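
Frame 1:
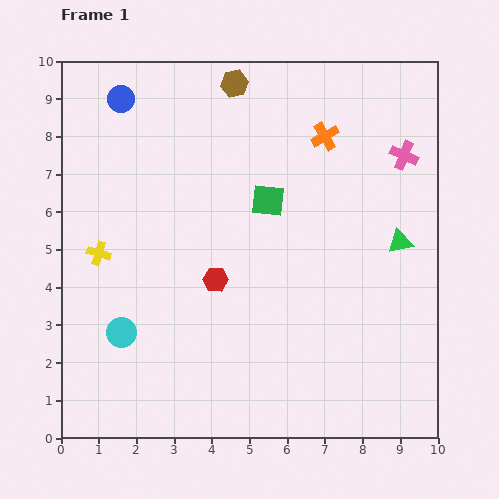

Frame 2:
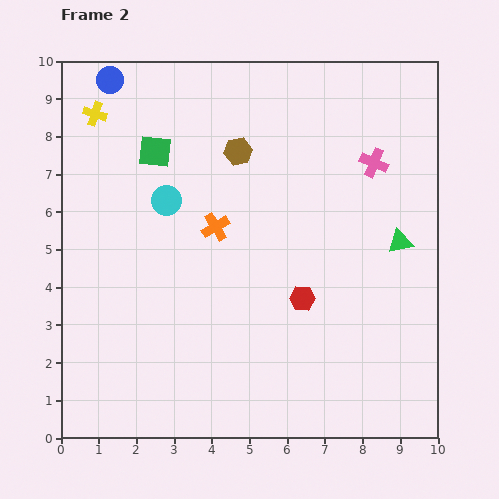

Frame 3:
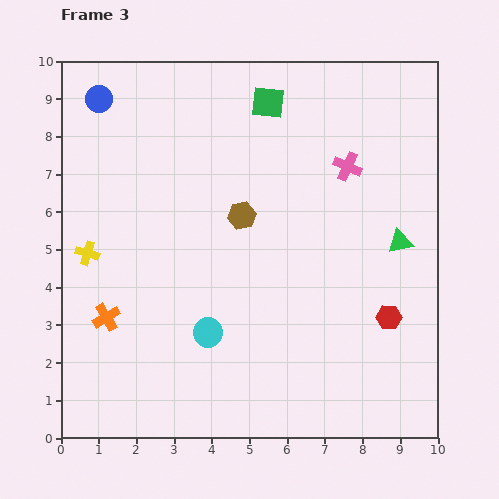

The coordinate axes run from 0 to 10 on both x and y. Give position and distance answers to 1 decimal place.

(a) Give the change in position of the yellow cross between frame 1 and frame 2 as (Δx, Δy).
(-0.1, 3.7)

The yellow cross was at (1.0, 4.9) in frame 1 and (0.9, 8.6) in frame 2.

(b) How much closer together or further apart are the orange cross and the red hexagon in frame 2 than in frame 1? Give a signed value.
-1.8

Distance in frame 1: 4.8. Distance in frame 2: 3.0.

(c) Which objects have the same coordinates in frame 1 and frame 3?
the green triangle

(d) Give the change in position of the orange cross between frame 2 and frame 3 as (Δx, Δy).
(-2.9, -2.4)

The orange cross was at (4.1, 5.6) in frame 2 and (1.2, 3.2) in frame 3.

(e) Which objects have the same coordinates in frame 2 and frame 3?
the green triangle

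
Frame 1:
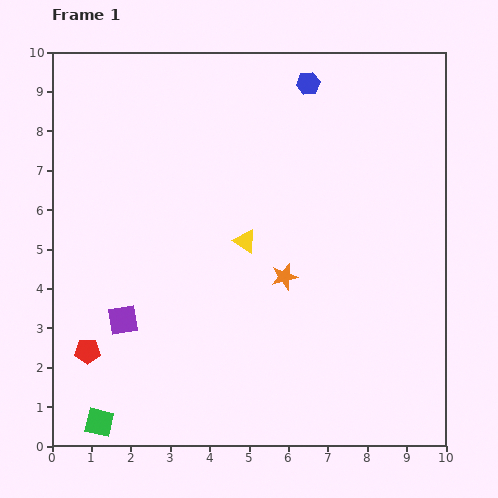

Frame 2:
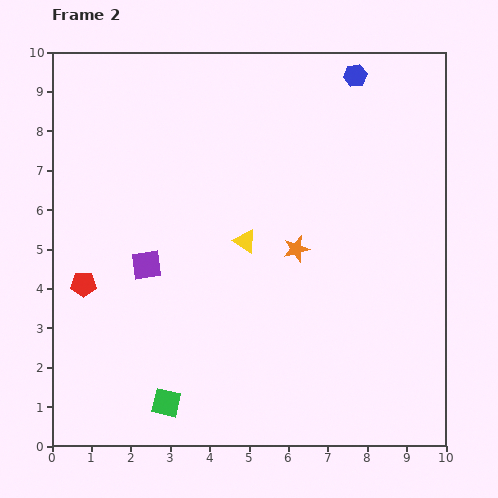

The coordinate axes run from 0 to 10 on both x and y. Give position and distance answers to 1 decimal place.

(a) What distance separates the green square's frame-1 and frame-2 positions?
1.8

The green square moved from (1.2, 0.6) to (2.9, 1.1), a distance of √(1.7² + 0.5²) ≈ 1.8.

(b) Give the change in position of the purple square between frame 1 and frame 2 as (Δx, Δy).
(0.6, 1.4)

The purple square was at (1.8, 3.2) in frame 1 and (2.4, 4.6) in frame 2.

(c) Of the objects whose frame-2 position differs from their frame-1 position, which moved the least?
the orange star

(moved 0.8)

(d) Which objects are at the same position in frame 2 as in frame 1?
the yellow triangle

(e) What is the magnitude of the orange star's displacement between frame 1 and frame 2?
0.8

The orange star moved from (5.9, 4.3) to (6.2, 5.0), a distance of √(0.3² + 0.7²) ≈ 0.8.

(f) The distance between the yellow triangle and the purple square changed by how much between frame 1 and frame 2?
-1.1

Distance in frame 1: 3.7. Distance in frame 2: 2.6.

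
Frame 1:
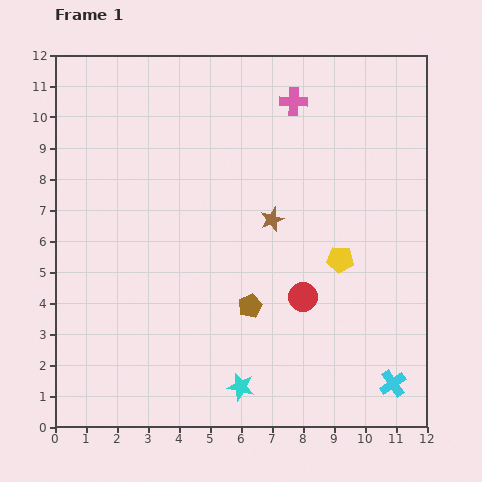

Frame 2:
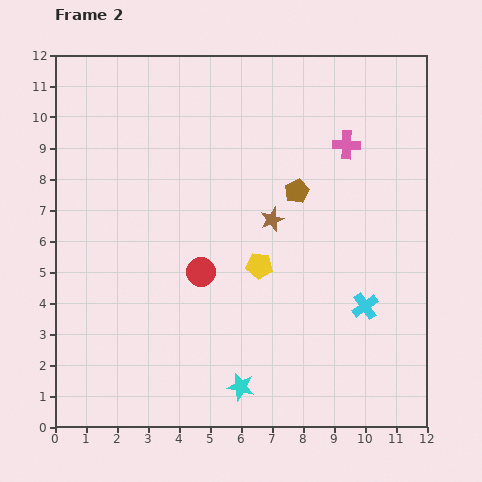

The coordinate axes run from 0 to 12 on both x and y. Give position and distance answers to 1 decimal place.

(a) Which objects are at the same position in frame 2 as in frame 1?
the cyan star, the brown star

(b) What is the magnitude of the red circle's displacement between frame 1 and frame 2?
3.4

The red circle moved from (8.0, 4.2) to (4.7, 5.0), a distance of √(3.3² + 0.8²) ≈ 3.4.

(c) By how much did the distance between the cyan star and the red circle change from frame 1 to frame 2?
+0.4

Distance in frame 1: 3.5. Distance in frame 2: 3.9.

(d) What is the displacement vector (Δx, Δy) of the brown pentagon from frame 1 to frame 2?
(1.5, 3.7)

The brown pentagon was at (6.3, 3.9) in frame 1 and (7.8, 7.6) in frame 2.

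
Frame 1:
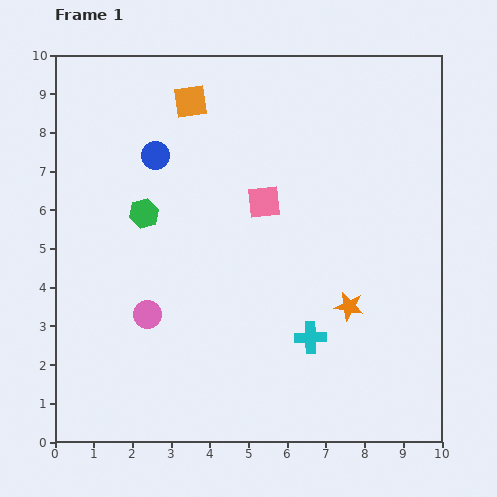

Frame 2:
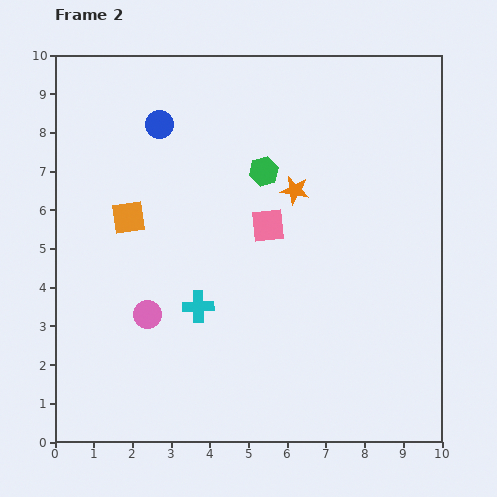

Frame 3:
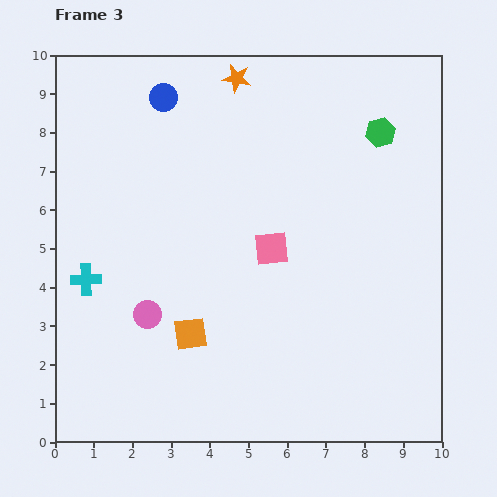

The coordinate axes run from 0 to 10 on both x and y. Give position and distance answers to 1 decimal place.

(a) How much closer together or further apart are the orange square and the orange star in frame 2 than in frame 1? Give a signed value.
-2.3

Distance in frame 1: 6.7. Distance in frame 2: 4.4.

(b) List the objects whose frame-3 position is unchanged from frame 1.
the pink circle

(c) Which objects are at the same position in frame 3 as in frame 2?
the pink circle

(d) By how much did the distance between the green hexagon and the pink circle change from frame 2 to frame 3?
+2.8

Distance in frame 2: 4.8. Distance in frame 3: 7.6.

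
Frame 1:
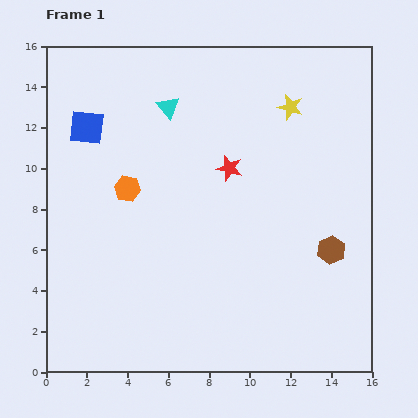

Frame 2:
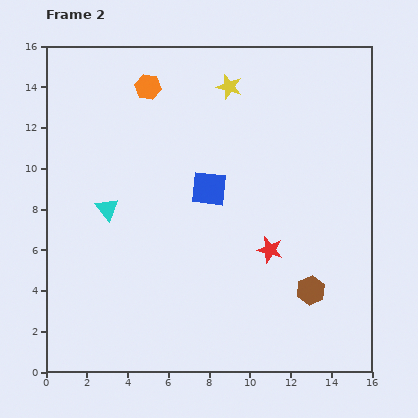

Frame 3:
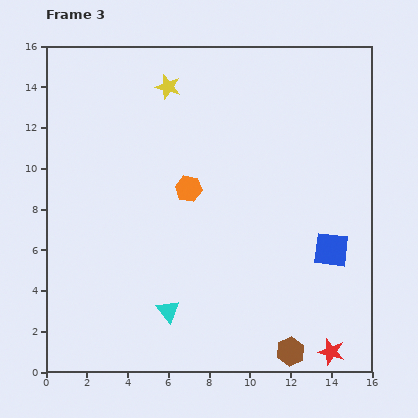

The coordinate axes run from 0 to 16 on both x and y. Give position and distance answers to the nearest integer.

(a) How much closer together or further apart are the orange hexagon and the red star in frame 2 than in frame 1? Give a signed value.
+5

Distance in frame 1: 5. Distance in frame 2: 10.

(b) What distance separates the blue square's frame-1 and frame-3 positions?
13

The blue square moved from (2, 12) to (14, 6), a distance of √(12² + 6²) ≈ 13.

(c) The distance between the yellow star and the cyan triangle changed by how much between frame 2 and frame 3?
+3

Distance in frame 2: 8. Distance in frame 3: 11.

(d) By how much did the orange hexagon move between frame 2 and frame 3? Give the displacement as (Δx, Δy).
(2, -5)

The orange hexagon was at (5, 14) in frame 2 and (7, 9) in frame 3.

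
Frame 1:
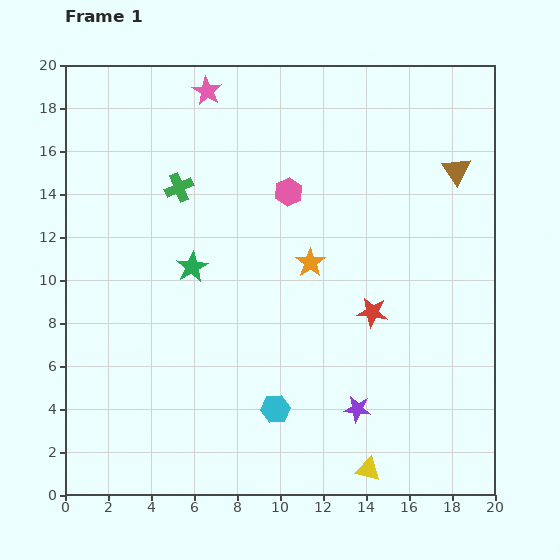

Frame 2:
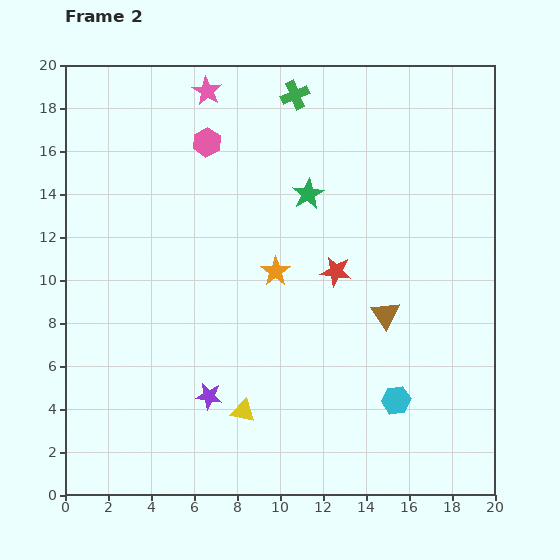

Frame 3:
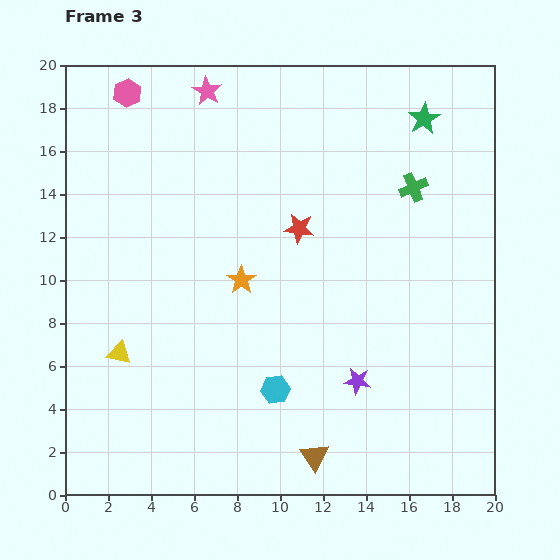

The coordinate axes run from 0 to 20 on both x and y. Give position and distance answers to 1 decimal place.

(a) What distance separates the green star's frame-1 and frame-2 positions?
6.4

The green star moved from (5.9, 10.6) to (11.3, 14.0), a distance of √(5.4² + 3.4²) ≈ 6.4.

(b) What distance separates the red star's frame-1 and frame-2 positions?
2.5

The red star moved from (14.3, 8.5) to (12.6, 10.4), a distance of √(1.7² + 1.9²) ≈ 2.5.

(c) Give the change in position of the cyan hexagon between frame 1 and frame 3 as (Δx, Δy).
(0.0, 0.9)

The cyan hexagon was at (9.8, 4.0) in frame 1 and (9.8, 4.9) in frame 3.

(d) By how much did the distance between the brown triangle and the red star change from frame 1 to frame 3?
+2.9

Distance in frame 1: 7.7. Distance in frame 3: 10.6.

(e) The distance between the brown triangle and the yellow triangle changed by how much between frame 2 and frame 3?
+2.3

Distance in frame 2: 8.0. Distance in frame 3: 10.3.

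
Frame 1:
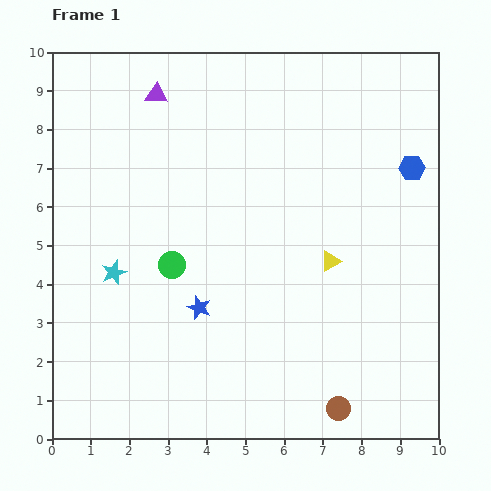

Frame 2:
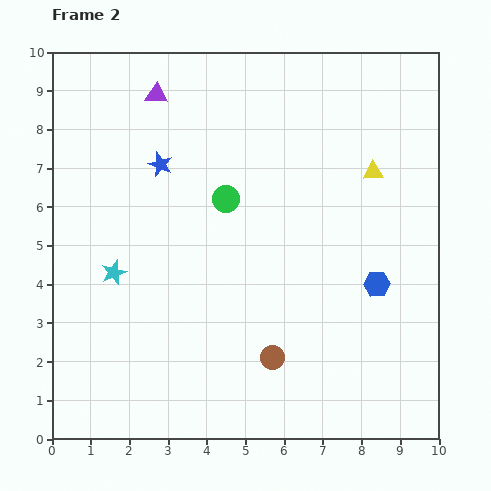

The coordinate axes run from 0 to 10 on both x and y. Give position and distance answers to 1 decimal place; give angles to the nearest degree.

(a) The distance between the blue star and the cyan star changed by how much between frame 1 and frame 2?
+0.6

Distance in frame 1: 2.4. Distance in frame 2: 3.0.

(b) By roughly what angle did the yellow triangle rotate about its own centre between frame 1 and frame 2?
25° clockwise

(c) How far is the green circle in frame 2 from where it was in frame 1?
2.2

The green circle moved from (3.1, 4.5) to (4.5, 6.2), a distance of √(1.4² + 1.7²) ≈ 2.2.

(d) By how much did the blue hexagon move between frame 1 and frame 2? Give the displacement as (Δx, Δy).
(-0.9, -3.0)

The blue hexagon was at (9.3, 7.0) in frame 1 and (8.4, 4.0) in frame 2.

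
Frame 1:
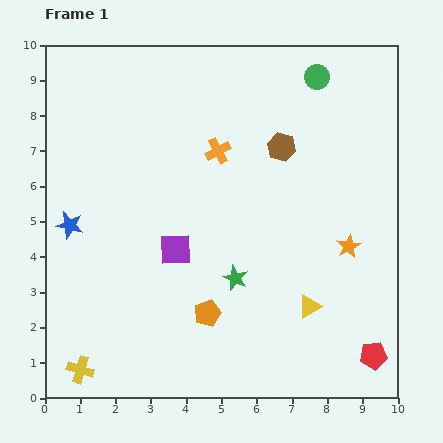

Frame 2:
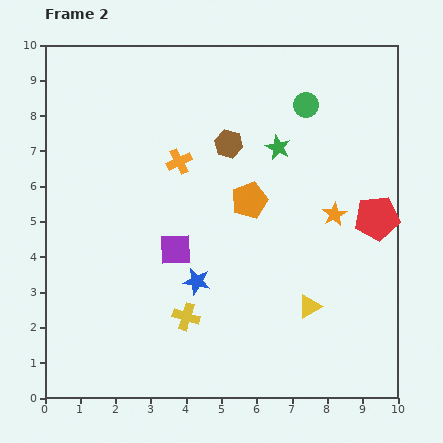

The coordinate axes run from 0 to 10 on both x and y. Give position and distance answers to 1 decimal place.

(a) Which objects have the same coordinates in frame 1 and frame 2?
the purple square, the yellow triangle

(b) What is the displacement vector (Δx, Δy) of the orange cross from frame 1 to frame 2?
(-1.1, -0.3)

The orange cross was at (4.9, 7.0) in frame 1 and (3.8, 6.7) in frame 2.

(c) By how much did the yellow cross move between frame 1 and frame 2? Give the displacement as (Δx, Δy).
(3.0, 1.5)

The yellow cross was at (1.0, 0.8) in frame 1 and (4.0, 2.3) in frame 2.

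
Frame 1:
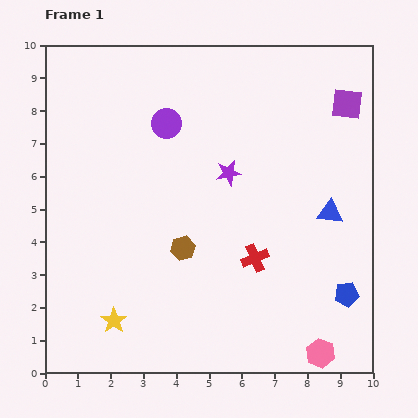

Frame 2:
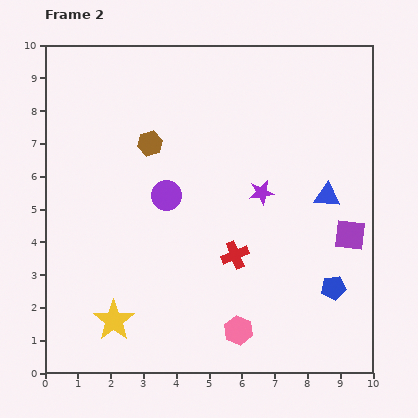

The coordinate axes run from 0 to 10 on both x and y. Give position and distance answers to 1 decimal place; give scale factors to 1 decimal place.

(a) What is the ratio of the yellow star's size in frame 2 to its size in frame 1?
1.6×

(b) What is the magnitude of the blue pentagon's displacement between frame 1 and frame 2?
0.4

The blue pentagon moved from (9.2, 2.4) to (8.8, 2.6), a distance of √(0.4² + 0.2²) ≈ 0.4.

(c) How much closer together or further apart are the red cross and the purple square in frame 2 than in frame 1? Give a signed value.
-1.9

Distance in frame 1: 5.5. Distance in frame 2: 3.6.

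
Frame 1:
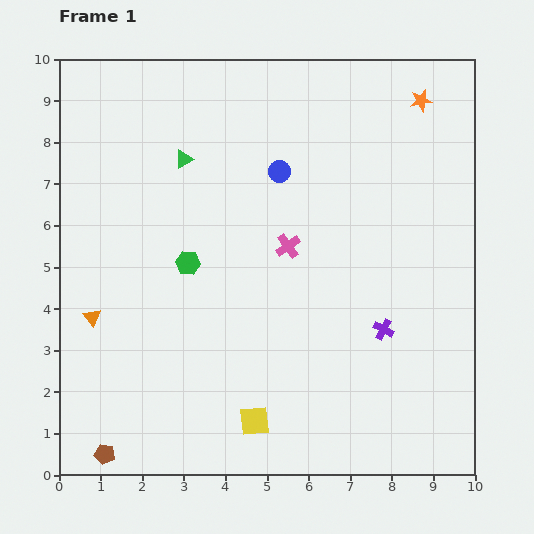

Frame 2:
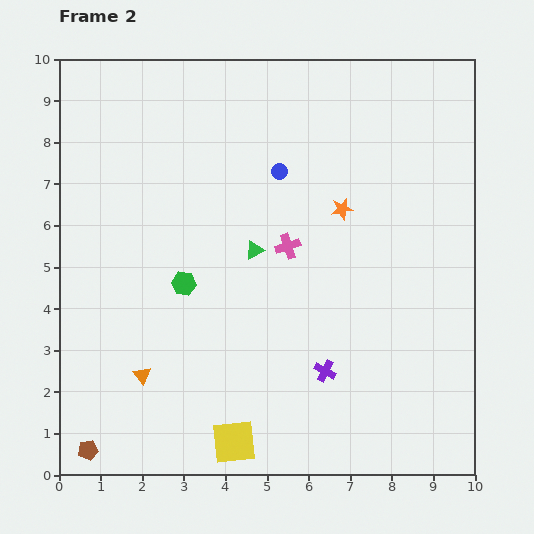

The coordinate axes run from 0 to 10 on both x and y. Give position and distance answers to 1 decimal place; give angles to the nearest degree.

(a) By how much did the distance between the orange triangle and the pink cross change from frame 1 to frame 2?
-0.3

Distance in frame 1: 5.0. Distance in frame 2: 4.7.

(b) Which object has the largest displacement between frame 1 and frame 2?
the orange star

(moved 3.2; next 2.8)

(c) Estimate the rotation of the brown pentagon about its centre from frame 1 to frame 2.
21° counter-clockwise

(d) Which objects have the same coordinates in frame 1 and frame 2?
the blue circle, the pink cross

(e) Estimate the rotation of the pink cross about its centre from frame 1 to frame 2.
18° clockwise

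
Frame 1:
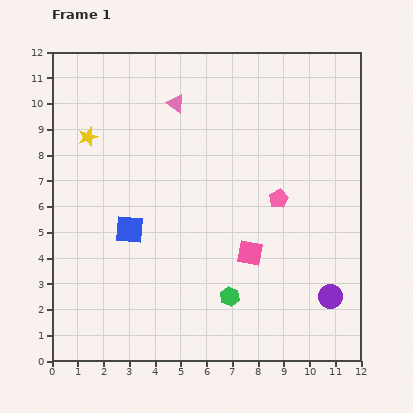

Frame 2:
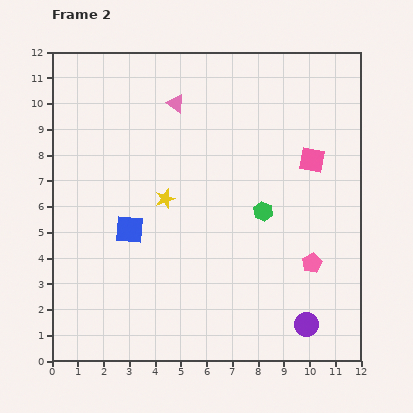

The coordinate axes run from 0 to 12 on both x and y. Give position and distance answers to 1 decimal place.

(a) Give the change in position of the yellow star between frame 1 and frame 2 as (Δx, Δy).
(3.0, -2.4)

The yellow star was at (1.4, 8.7) in frame 1 and (4.4, 6.3) in frame 2.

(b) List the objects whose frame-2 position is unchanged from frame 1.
the pink triangle, the blue square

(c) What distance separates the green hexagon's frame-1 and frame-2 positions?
3.5

The green hexagon moved from (6.9, 2.5) to (8.2, 5.8), a distance of √(1.3² + 3.3²) ≈ 3.5.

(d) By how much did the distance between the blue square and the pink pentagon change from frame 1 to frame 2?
+1.3

Distance in frame 1: 5.9. Distance in frame 2: 7.2.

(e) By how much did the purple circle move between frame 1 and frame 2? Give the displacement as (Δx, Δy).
(-0.9, -1.1)

The purple circle was at (10.8, 2.5) in frame 1 and (9.9, 1.4) in frame 2.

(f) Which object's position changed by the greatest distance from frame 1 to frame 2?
the pink square

(moved 4.3; next 3.8)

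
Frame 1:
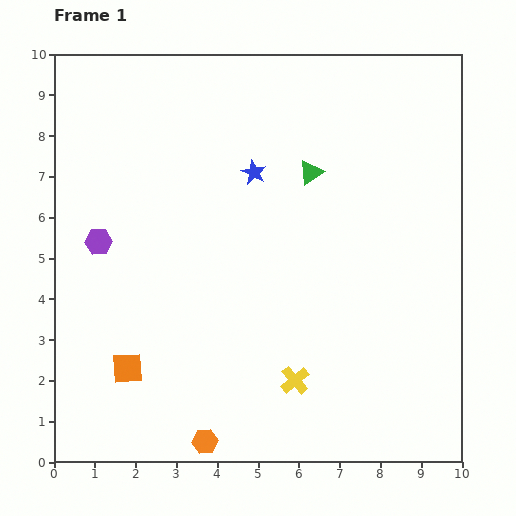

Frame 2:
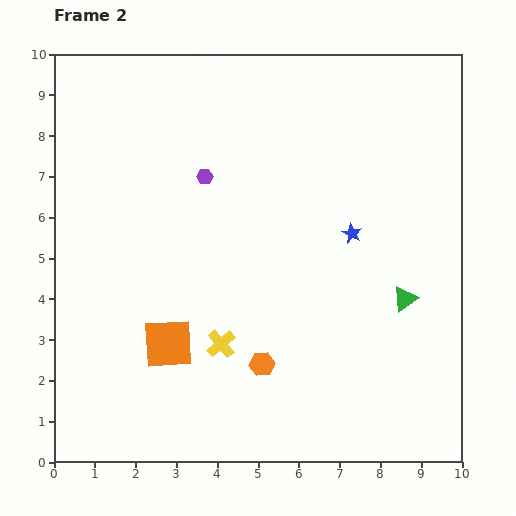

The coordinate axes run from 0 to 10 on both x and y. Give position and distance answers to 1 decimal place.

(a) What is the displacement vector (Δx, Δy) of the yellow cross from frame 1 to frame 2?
(-1.8, 0.9)

The yellow cross was at (5.9, 2.0) in frame 1 and (4.1, 2.9) in frame 2.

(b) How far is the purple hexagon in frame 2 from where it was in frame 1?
3.1

The purple hexagon moved from (1.1, 5.4) to (3.7, 7.0), a distance of √(2.6² + 1.6²) ≈ 3.1.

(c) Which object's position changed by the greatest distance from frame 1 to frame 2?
the green triangle

(moved 3.9; next 3.1)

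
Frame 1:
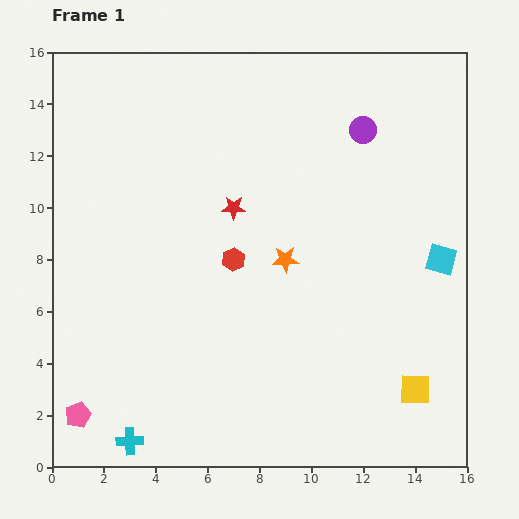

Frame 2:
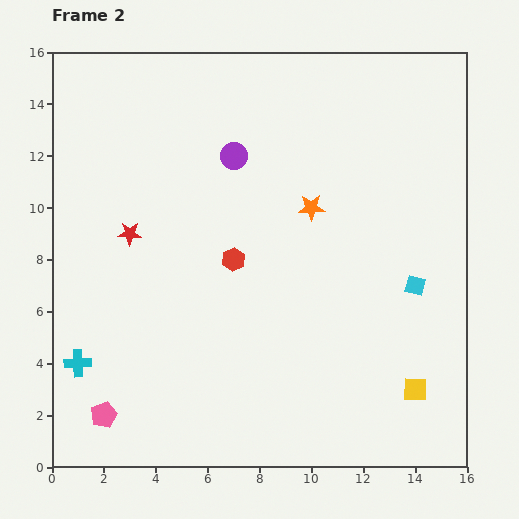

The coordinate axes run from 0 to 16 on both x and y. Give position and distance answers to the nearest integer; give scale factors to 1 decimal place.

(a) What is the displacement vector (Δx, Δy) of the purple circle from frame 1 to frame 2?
(-5, -1)

The purple circle was at (12, 13) in frame 1 and (7, 12) in frame 2.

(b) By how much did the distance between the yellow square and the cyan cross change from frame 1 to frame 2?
+2

Distance in frame 1: 11. Distance in frame 2: 13.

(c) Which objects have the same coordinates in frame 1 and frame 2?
the yellow square, the red hexagon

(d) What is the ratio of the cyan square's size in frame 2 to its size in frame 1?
0.7×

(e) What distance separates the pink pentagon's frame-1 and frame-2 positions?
1

The pink pentagon moved from (1, 2) to (2, 2), a distance of √(1² + 0²) ≈ 1.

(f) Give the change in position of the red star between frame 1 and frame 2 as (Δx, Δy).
(-4, -1)

The red star was at (7, 10) in frame 1 and (3, 9) in frame 2.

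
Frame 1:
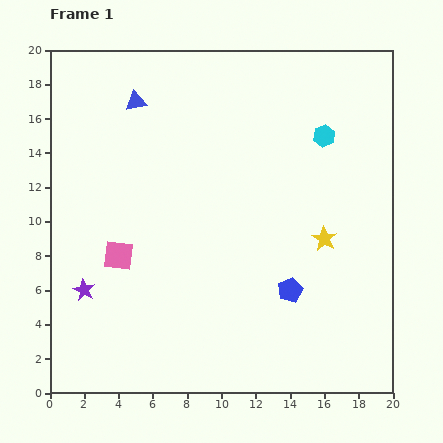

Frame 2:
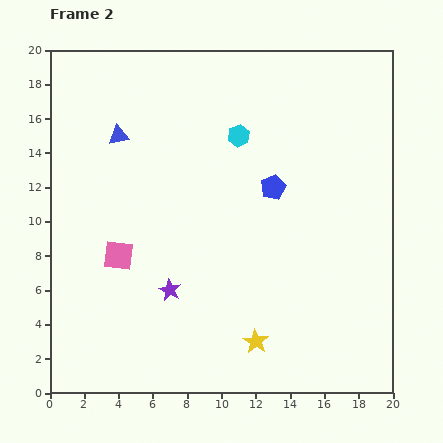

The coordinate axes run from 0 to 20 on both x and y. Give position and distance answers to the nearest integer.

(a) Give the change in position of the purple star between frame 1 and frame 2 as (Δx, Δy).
(5, 0)

The purple star was at (2, 6) in frame 1 and (7, 6) in frame 2.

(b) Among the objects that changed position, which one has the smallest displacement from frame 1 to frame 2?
the blue triangle

(moved 2)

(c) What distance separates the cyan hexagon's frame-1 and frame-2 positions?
5

The cyan hexagon moved from (16, 15) to (11, 15), a distance of √(5² + 0²) ≈ 5.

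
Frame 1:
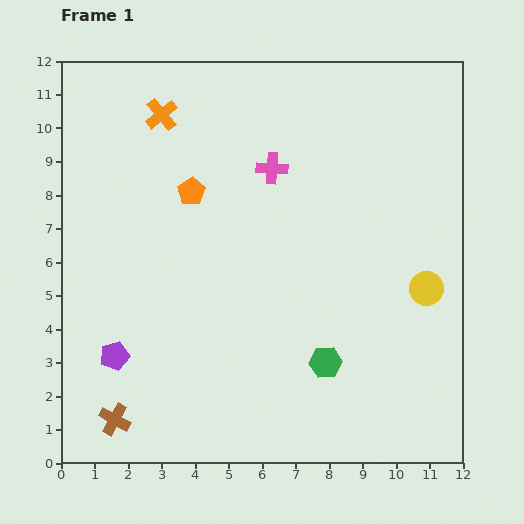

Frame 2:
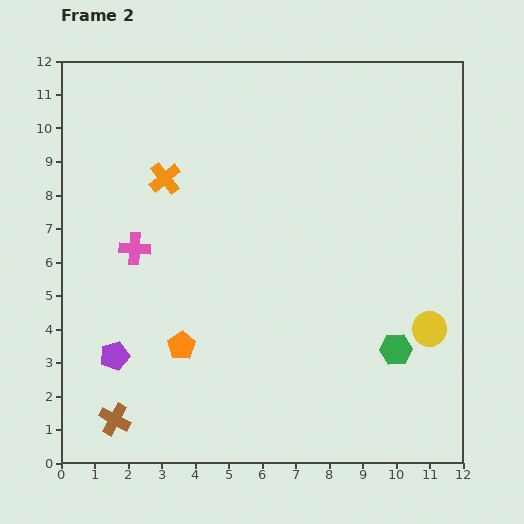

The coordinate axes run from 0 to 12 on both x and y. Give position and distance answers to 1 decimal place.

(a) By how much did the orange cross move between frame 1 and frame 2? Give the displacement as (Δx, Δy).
(0.1, -1.9)

The orange cross was at (3.0, 10.4) in frame 1 and (3.1, 8.5) in frame 2.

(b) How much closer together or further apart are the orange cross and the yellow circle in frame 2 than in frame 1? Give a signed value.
-0.4

Distance in frame 1: 9.5. Distance in frame 2: 9.1.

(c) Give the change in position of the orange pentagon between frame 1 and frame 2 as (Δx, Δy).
(-0.3, -4.6)

The orange pentagon was at (3.9, 8.1) in frame 1 and (3.6, 3.5) in frame 2.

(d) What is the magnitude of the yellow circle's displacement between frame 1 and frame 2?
1.2

The yellow circle moved from (10.9, 5.2) to (11.0, 4.0), a distance of √(0.1² + 1.2²) ≈ 1.2.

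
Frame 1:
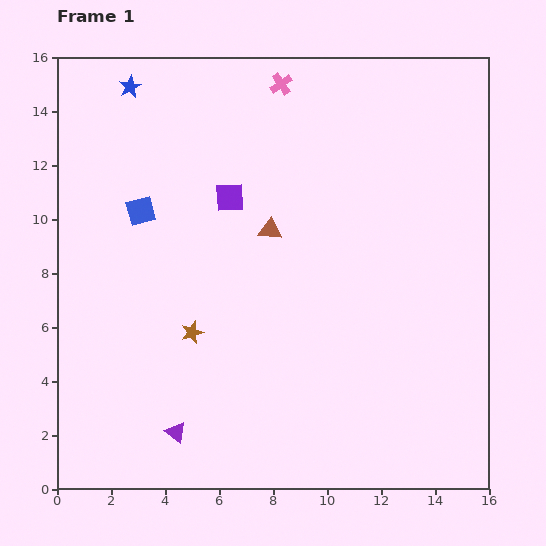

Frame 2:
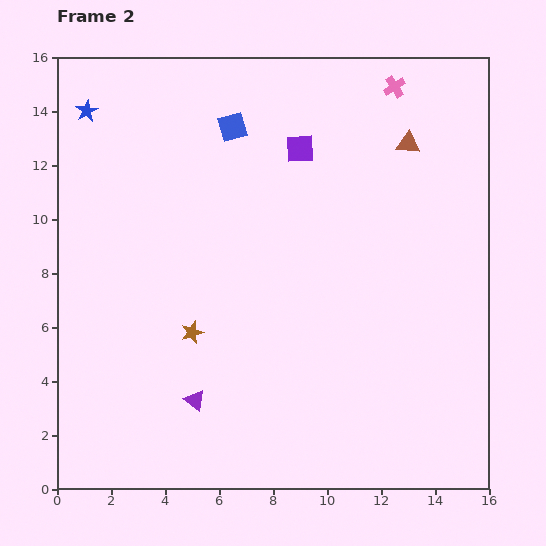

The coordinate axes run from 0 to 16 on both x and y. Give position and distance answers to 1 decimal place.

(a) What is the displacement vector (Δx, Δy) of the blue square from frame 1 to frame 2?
(3.4, 3.1)

The blue square was at (3.1, 10.3) in frame 1 and (6.5, 13.4) in frame 2.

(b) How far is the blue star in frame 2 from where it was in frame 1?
1.8

The blue star moved from (2.7, 14.9) to (1.1, 14.0), a distance of √(1.6² + 0.9²) ≈ 1.8.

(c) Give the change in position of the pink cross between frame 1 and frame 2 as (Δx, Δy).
(4.2, -0.1)

The pink cross was at (8.3, 15.0) in frame 1 and (12.5, 14.9) in frame 2.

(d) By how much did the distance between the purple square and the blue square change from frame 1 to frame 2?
-0.7

Distance in frame 1: 3.3. Distance in frame 2: 2.6.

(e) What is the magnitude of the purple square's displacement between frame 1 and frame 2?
3.2

The purple square moved from (6.4, 10.8) to (9.0, 12.6), a distance of √(2.6² + 1.8²) ≈ 3.2.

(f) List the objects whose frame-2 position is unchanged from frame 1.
the brown star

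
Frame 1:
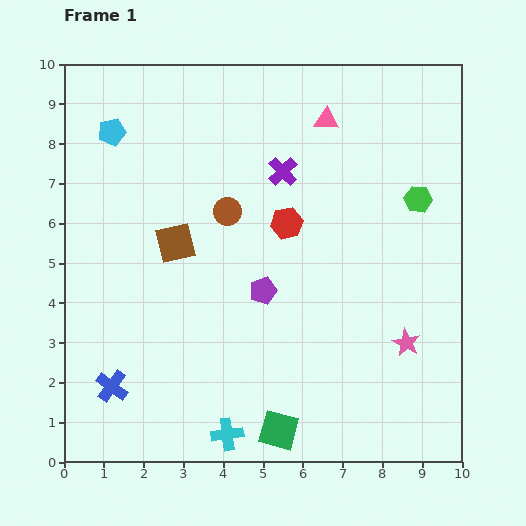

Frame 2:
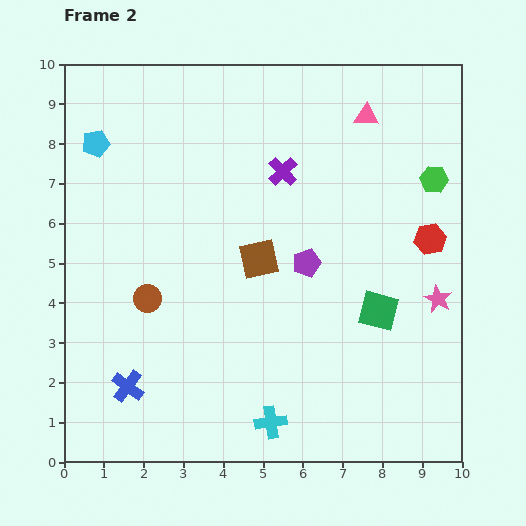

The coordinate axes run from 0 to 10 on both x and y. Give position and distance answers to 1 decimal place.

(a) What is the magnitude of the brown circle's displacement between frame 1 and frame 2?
3.0

The brown circle moved from (4.1, 6.3) to (2.1, 4.1), a distance of √(2.0² + 2.2²) ≈ 3.0.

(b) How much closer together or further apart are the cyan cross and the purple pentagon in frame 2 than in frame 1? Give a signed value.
+0.4

Distance in frame 1: 3.7. Distance in frame 2: 4.1.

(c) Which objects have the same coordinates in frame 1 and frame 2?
the purple cross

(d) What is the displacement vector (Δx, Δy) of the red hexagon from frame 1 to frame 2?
(3.6, -0.4)

The red hexagon was at (5.6, 6.0) in frame 1 and (9.2, 5.6) in frame 2.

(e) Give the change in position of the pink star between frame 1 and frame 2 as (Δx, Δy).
(0.8, 1.1)

The pink star was at (8.6, 3.0) in frame 1 and (9.4, 4.1) in frame 2.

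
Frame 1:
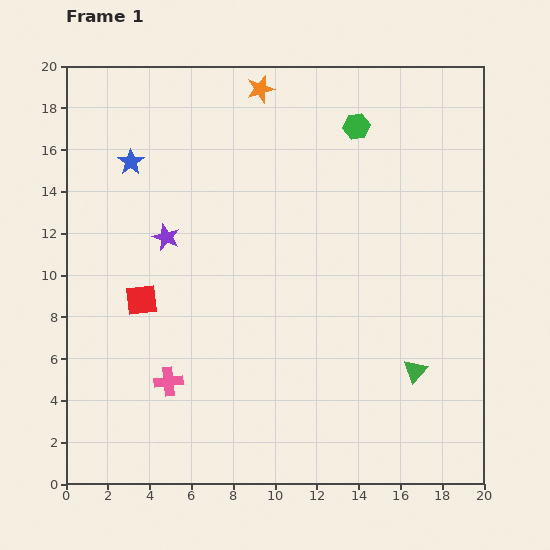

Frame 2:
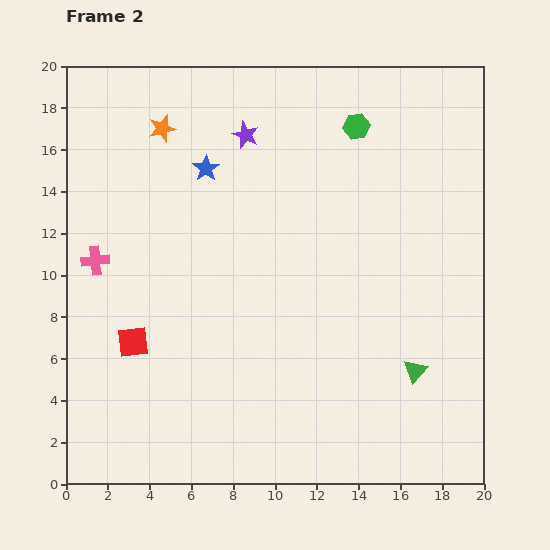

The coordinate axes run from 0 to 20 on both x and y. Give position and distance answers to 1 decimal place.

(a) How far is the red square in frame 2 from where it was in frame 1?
2.0

The red square moved from (3.6, 8.8) to (3.2, 6.8), a distance of √(0.4² + 2.0²) ≈ 2.0.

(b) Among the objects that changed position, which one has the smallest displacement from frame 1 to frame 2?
the red square

(moved 2.0)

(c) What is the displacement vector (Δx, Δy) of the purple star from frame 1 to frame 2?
(3.8, 4.9)

The purple star was at (4.8, 11.8) in frame 1 and (8.6, 16.7) in frame 2.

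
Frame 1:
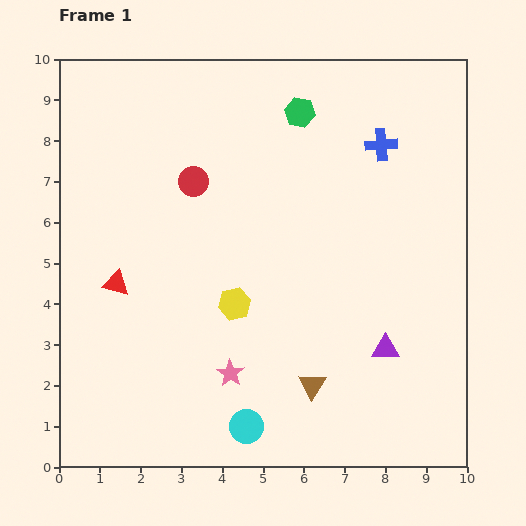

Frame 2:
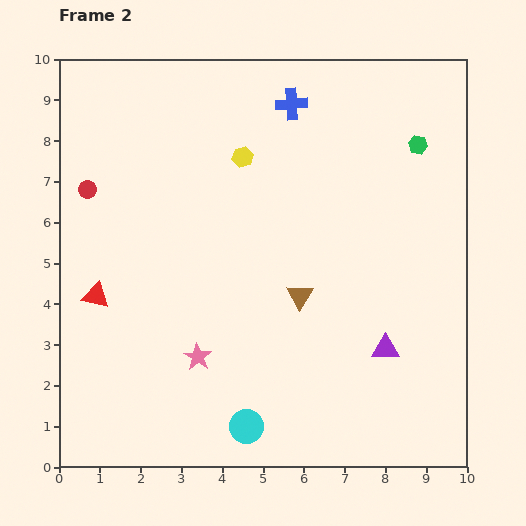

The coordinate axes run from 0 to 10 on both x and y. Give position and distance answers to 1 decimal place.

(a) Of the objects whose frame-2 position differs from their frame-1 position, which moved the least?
the red triangle

(moved 0.6)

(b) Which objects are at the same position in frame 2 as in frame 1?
the cyan circle, the purple triangle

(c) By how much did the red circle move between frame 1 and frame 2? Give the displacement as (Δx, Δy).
(-2.6, -0.2)

The red circle was at (3.3, 7.0) in frame 1 and (0.7, 6.8) in frame 2.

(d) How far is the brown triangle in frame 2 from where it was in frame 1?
2.2

The brown triangle moved from (6.2, 2.0) to (5.9, 4.2), a distance of √(0.3² + 2.2²) ≈ 2.2.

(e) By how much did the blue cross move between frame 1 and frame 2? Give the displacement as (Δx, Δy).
(-2.2, 1.0)

The blue cross was at (7.9, 7.9) in frame 1 and (5.7, 8.9) in frame 2.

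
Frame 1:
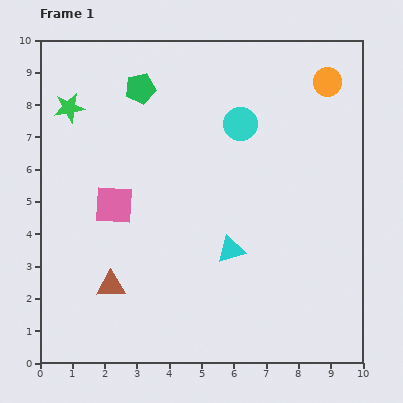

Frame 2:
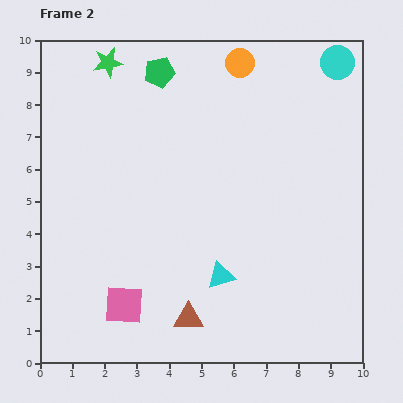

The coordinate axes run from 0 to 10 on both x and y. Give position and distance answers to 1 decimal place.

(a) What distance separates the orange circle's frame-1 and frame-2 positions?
2.8

The orange circle moved from (8.9, 8.7) to (6.2, 9.3), a distance of √(2.7² + 0.6²) ≈ 2.8.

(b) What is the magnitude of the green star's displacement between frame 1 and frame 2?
1.8

The green star moved from (0.9, 7.9) to (2.1, 9.3), a distance of √(1.2² + 1.4²) ≈ 1.8.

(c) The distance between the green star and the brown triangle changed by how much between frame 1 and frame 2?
+2.6

Distance in frame 1: 5.7. Distance in frame 2: 8.3.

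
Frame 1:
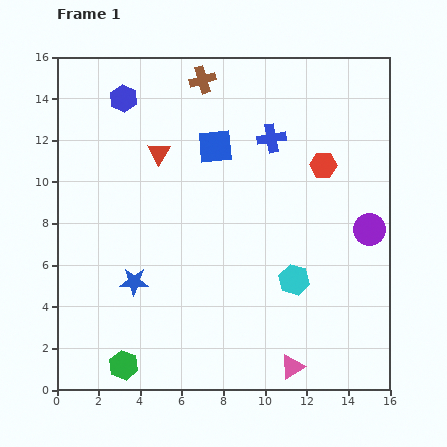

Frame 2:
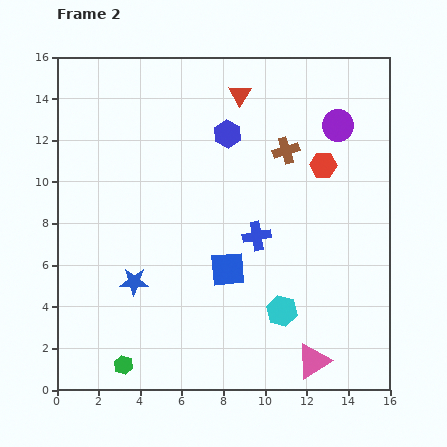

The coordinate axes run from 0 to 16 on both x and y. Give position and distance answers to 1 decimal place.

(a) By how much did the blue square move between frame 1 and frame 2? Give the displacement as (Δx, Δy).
(0.6, -5.9)

The blue square was at (7.6, 11.7) in frame 1 and (8.2, 5.8) in frame 2.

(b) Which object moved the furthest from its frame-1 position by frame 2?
the blue square

(moved 5.9; next 5.3)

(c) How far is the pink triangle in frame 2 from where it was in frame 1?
1.0

The pink triangle moved from (11.3, 1.1) to (12.3, 1.4), a distance of √(1.0² + 0.3²) ≈ 1.0.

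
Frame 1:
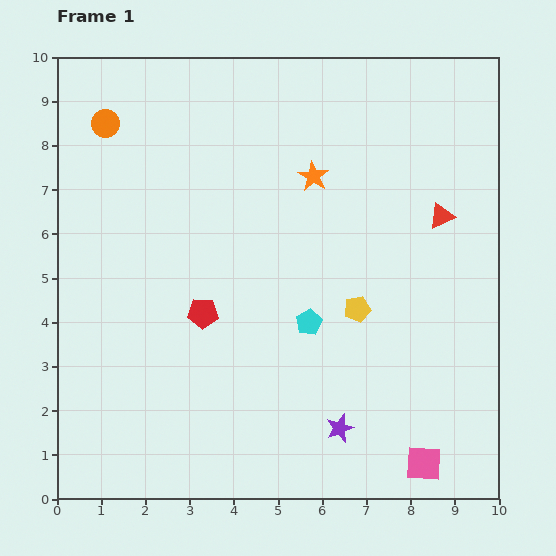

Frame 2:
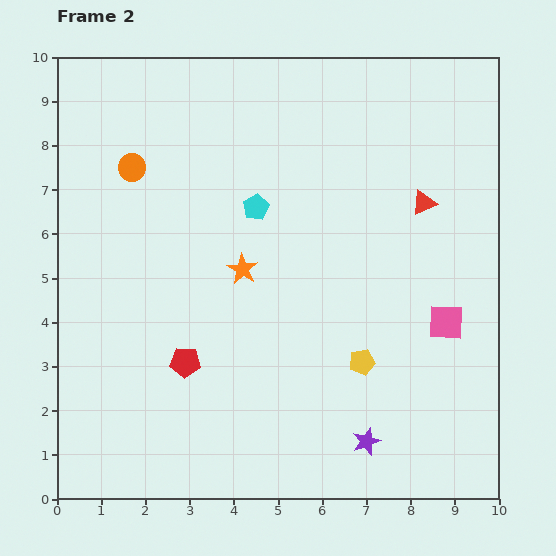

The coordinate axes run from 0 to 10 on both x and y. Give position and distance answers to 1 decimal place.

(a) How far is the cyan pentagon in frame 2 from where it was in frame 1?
2.9

The cyan pentagon moved from (5.7, 4.0) to (4.5, 6.6), a distance of √(1.2² + 2.6²) ≈ 2.9.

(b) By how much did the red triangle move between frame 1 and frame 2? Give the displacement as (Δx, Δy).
(-0.4, 0.3)

The red triangle was at (8.7, 6.4) in frame 1 and (8.3, 6.7) in frame 2.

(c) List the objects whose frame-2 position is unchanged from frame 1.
none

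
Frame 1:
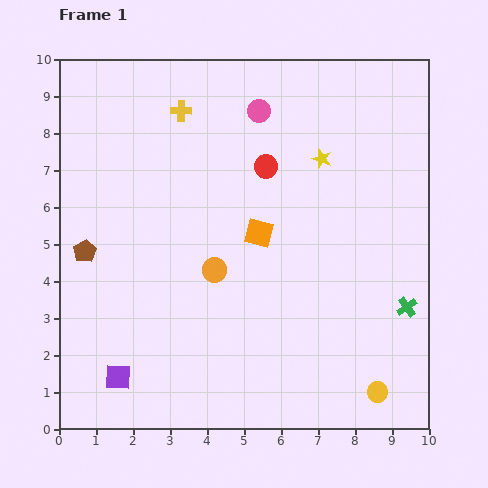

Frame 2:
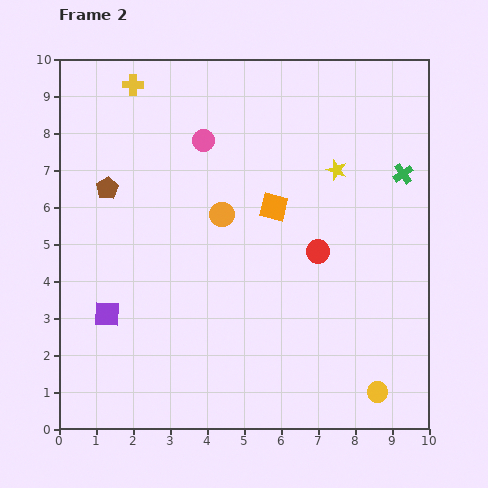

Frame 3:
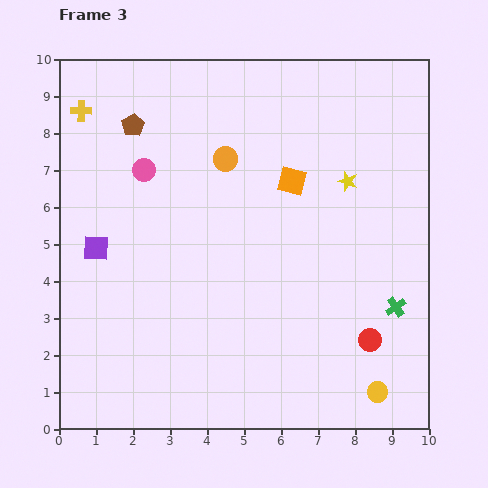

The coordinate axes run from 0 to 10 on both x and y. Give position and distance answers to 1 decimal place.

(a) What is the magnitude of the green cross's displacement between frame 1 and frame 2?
3.6

The green cross moved from (9.4, 3.3) to (9.3, 6.9), a distance of √(0.1² + 3.6²) ≈ 3.6.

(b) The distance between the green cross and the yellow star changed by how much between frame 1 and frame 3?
-1.0

Distance in frame 1: 4.6. Distance in frame 3: 3.6.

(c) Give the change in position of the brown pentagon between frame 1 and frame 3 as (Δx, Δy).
(1.3, 3.4)

The brown pentagon was at (0.7, 4.8) in frame 1 and (2.0, 8.2) in frame 3.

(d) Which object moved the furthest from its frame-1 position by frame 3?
the red circle

(moved 5.5; next 3.6)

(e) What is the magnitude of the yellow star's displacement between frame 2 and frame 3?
0.4

The yellow star moved from (7.5, 7.0) to (7.8, 6.7), a distance of √(0.3² + 0.3²) ≈ 0.4.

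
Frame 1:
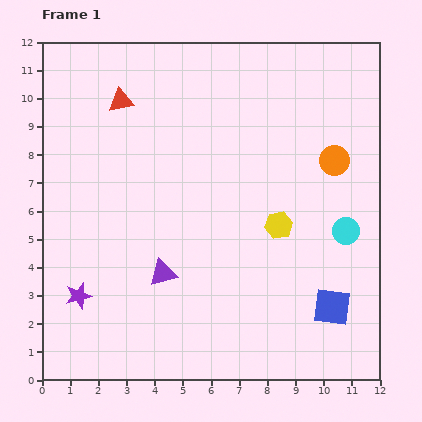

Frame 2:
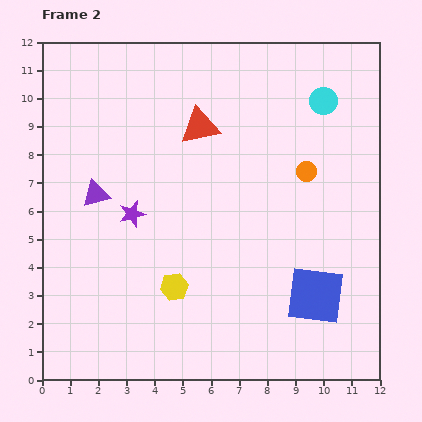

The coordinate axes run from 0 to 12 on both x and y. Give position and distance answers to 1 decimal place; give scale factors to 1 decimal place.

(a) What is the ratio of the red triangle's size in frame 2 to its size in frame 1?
1.6×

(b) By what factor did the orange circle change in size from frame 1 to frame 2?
0.7×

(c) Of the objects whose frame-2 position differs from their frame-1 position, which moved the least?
the blue square

(moved 0.7)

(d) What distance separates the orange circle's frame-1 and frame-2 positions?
1.1

The orange circle moved from (10.4, 7.8) to (9.4, 7.4), a distance of √(1.0² + 0.4²) ≈ 1.1.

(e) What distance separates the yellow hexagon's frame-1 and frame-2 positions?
4.3

The yellow hexagon moved from (8.4, 5.5) to (4.7, 3.3), a distance of √(3.7² + 2.2²) ≈ 4.3.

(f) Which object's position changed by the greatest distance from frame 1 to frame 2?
the cyan circle

(moved 4.7; next 4.3)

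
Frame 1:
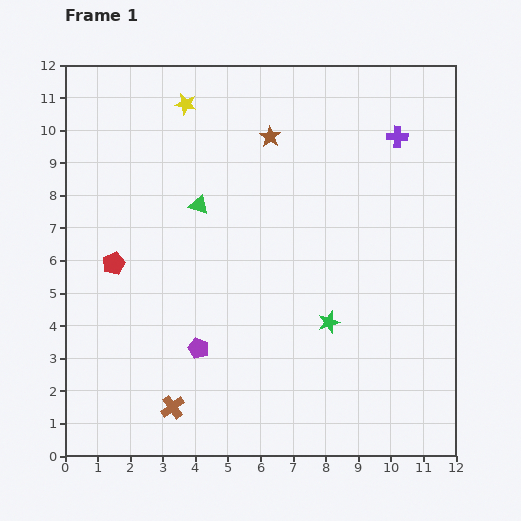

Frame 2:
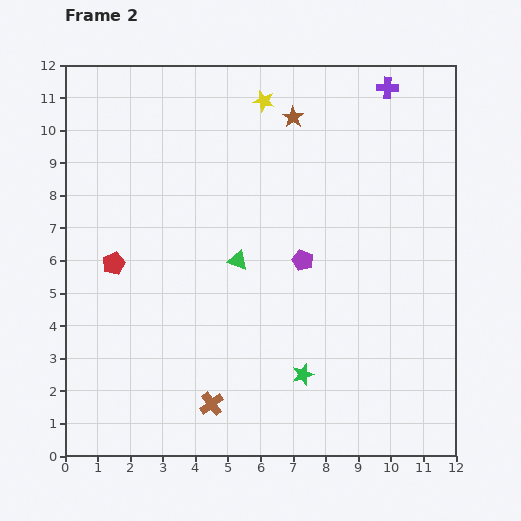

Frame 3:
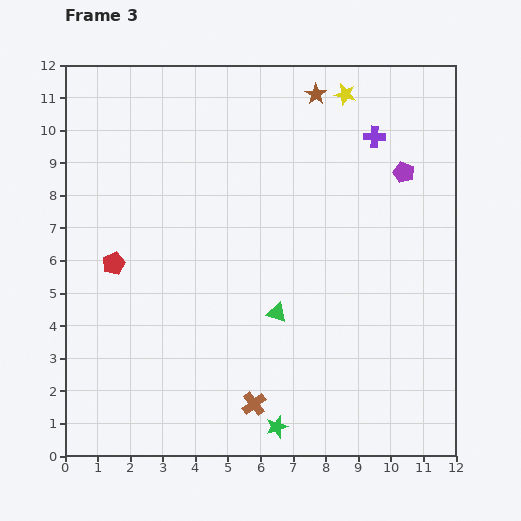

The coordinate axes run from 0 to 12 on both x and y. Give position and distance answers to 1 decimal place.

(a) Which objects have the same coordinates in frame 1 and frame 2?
the red pentagon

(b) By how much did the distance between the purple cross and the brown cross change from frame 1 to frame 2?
+0.3

Distance in frame 1: 10.8. Distance in frame 2: 11.1.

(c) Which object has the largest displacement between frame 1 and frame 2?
the purple pentagon

(moved 4.2; next 2.4)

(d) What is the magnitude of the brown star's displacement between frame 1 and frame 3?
1.9

The brown star moved from (6.3, 9.8) to (7.7, 11.1), a distance of √(1.4² + 1.3²) ≈ 1.9.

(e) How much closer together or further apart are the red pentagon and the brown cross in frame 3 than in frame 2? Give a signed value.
+0.9

Distance in frame 2: 5.2. Distance in frame 3: 6.1.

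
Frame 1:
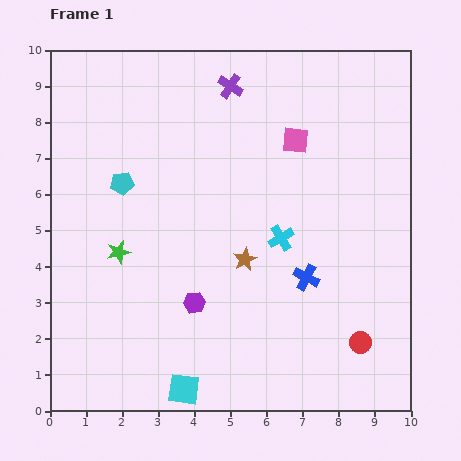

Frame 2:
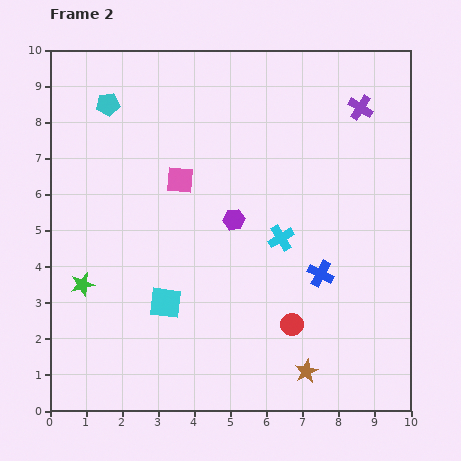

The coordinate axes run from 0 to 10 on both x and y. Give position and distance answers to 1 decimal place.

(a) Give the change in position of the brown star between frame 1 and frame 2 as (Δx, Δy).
(1.7, -3.1)

The brown star was at (5.4, 4.2) in frame 1 and (7.1, 1.1) in frame 2.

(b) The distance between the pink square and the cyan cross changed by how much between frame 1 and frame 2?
+0.5

Distance in frame 1: 2.7. Distance in frame 2: 3.2.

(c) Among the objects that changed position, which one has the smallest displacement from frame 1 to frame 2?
the blue cross

(moved 0.4)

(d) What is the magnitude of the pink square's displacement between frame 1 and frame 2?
3.4

The pink square moved from (6.8, 7.5) to (3.6, 6.4), a distance of √(3.2² + 1.1²) ≈ 3.4.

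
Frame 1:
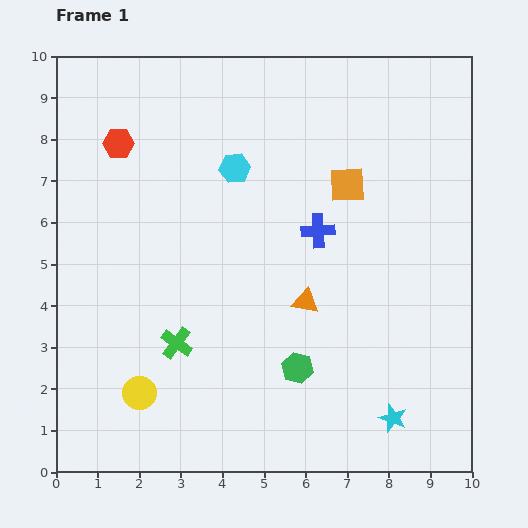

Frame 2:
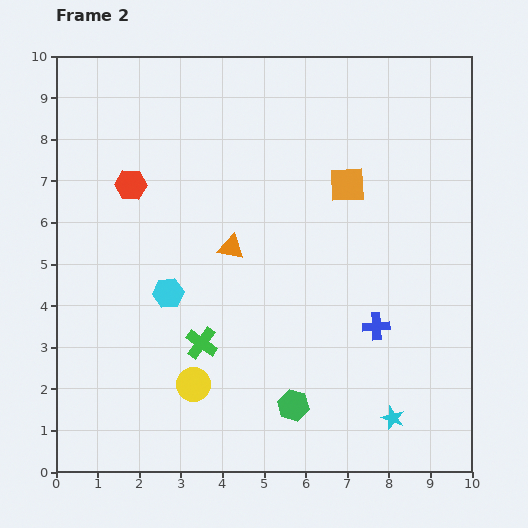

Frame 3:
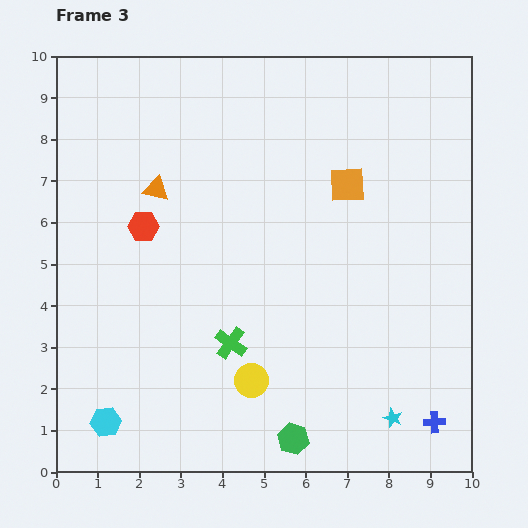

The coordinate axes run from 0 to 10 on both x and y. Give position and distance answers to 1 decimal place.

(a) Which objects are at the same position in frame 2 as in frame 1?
the orange square, the cyan star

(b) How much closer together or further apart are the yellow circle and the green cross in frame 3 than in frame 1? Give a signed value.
-0.5

Distance in frame 1: 1.5. Distance in frame 3: 1.0.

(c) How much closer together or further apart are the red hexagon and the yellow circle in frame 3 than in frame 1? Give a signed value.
-1.5

Distance in frame 1: 6.0. Distance in frame 3: 4.5.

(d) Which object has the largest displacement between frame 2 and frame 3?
the cyan hexagon

(moved 3.4; next 2.7)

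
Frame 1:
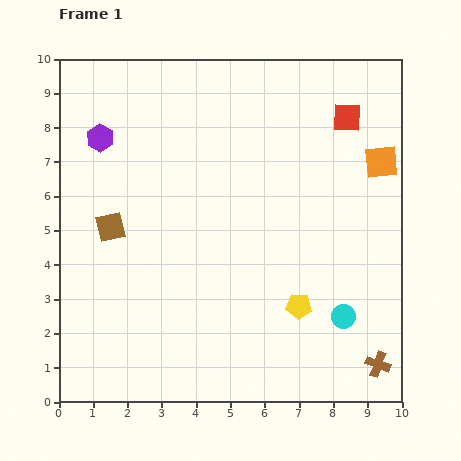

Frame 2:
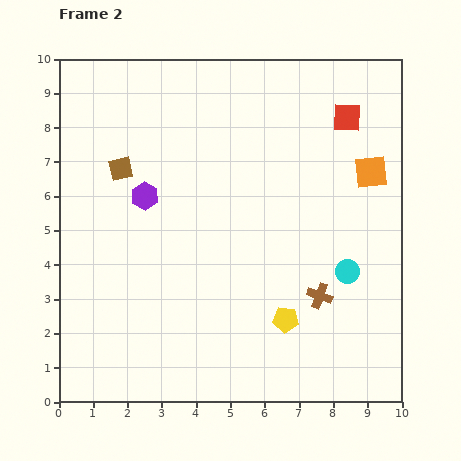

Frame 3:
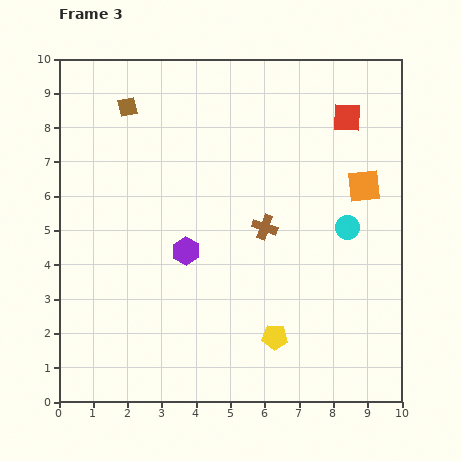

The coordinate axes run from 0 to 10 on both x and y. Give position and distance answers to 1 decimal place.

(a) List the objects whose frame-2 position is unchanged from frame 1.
the red square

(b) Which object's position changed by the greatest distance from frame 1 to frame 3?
the brown cross

(moved 5.2; next 4.1)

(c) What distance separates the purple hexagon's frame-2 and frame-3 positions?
2.0

The purple hexagon moved from (2.5, 6.0) to (3.7, 4.4), a distance of √(1.2² + 1.6²) ≈ 2.0.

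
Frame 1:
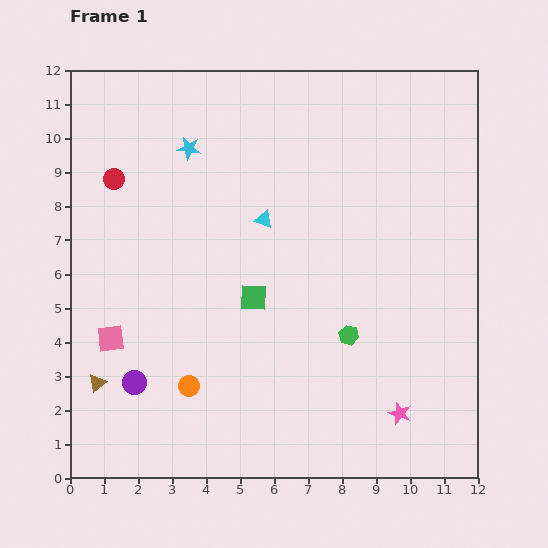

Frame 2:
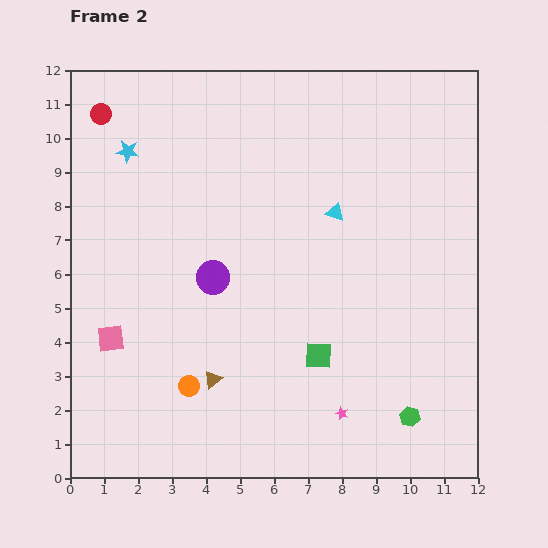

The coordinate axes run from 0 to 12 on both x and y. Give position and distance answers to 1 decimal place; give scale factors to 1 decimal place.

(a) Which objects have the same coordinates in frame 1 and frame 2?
the pink square, the orange circle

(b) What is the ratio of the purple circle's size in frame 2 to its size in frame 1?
1.4×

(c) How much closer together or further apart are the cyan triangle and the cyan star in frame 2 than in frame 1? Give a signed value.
+3.4

Distance in frame 1: 3.0. Distance in frame 2: 6.4.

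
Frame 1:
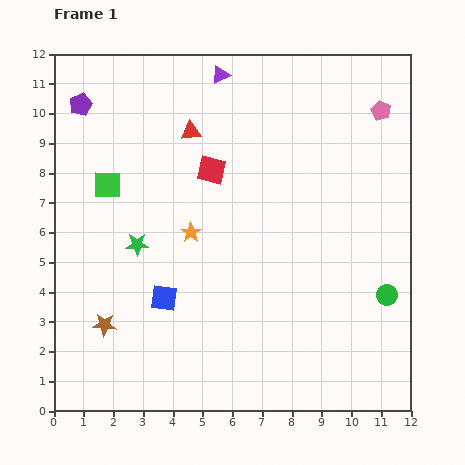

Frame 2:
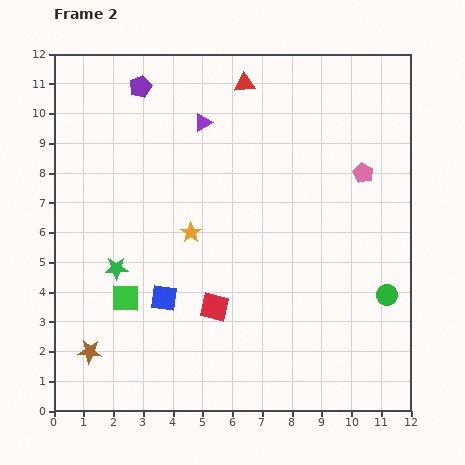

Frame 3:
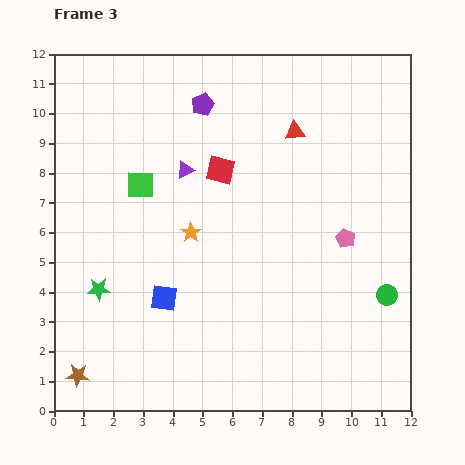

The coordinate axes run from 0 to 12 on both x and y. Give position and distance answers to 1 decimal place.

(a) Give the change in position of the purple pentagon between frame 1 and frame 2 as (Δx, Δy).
(2.0, 0.6)

The purple pentagon was at (0.9, 10.3) in frame 1 and (2.9, 10.9) in frame 2.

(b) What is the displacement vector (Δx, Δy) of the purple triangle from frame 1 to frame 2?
(-0.6, -1.6)

The purple triangle was at (5.6, 11.3) in frame 1 and (5.0, 9.7) in frame 2.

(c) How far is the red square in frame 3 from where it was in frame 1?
0.3

The red square moved from (5.3, 8.1) to (5.6, 8.1), a distance of √(0.3² + 0.0²) ≈ 0.3.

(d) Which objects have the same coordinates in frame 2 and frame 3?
the orange star, the blue square, the green circle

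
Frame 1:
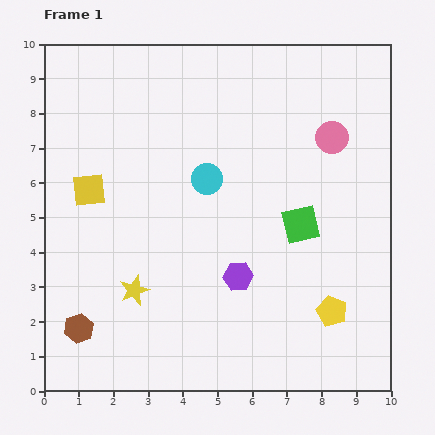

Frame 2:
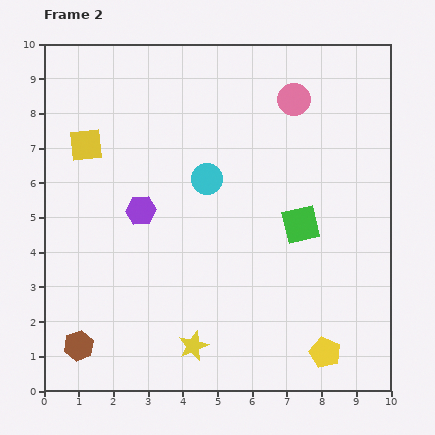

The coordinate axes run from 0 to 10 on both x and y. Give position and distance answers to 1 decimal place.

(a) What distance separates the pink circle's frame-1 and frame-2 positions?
1.6

The pink circle moved from (8.3, 7.3) to (7.2, 8.4), a distance of √(1.1² + 1.1²) ≈ 1.6.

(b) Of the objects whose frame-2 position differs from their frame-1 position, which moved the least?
the brown hexagon

(moved 0.5)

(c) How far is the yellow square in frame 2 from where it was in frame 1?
1.3

The yellow square moved from (1.3, 5.8) to (1.2, 7.1), a distance of √(0.1² + 1.3²) ≈ 1.3.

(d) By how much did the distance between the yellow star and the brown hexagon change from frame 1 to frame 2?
+1.4

Distance in frame 1: 1.9. Distance in frame 2: 3.3.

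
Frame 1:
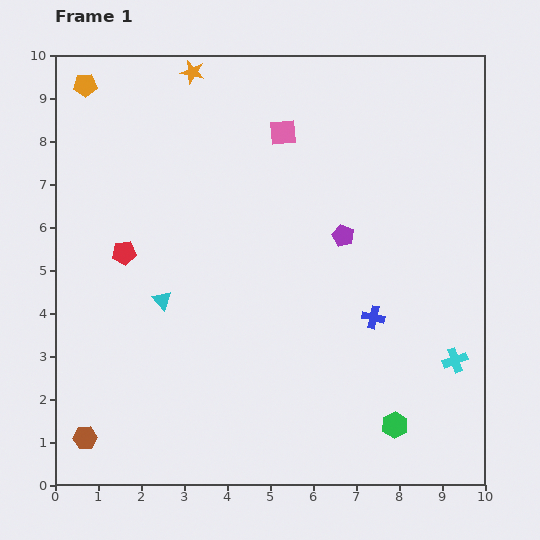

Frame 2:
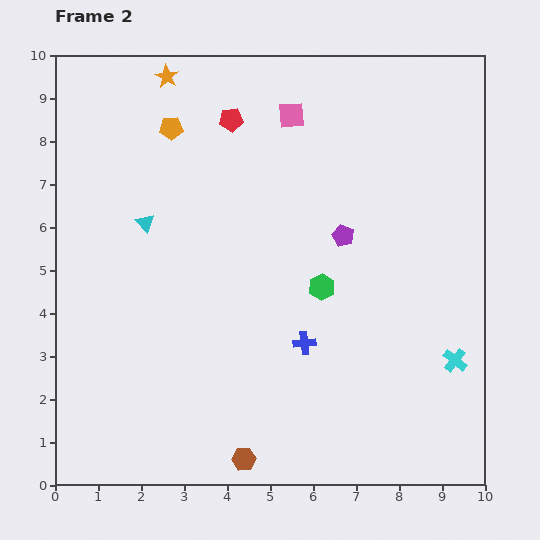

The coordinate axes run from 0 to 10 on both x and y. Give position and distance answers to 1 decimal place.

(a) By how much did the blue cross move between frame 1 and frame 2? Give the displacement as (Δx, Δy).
(-1.6, -0.6)

The blue cross was at (7.4, 3.9) in frame 1 and (5.8, 3.3) in frame 2.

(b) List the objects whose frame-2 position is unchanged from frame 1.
the cyan cross, the purple pentagon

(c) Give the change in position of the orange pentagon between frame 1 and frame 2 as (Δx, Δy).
(2.0, -1.0)

The orange pentagon was at (0.7, 9.3) in frame 1 and (2.7, 8.3) in frame 2.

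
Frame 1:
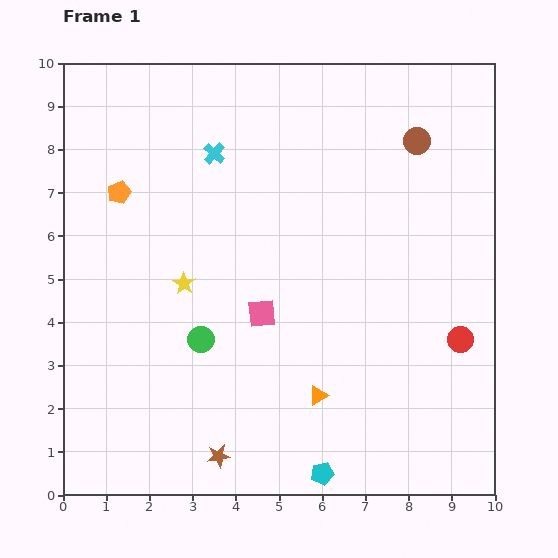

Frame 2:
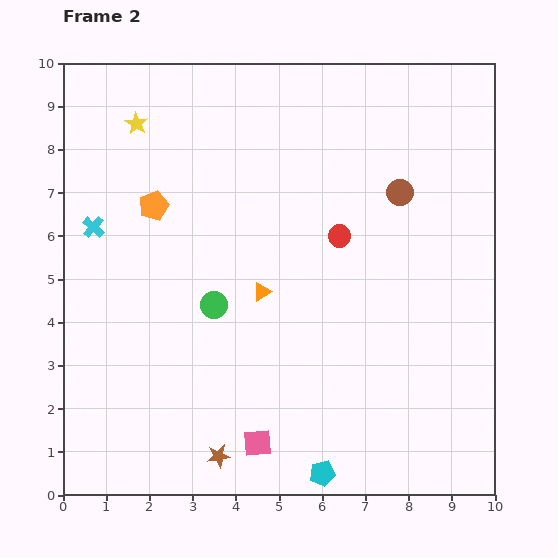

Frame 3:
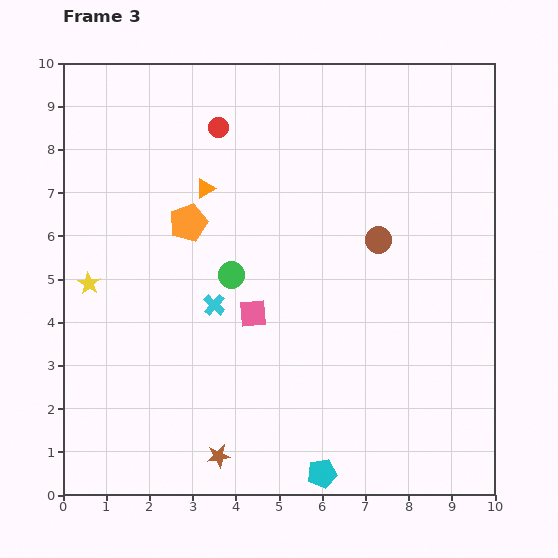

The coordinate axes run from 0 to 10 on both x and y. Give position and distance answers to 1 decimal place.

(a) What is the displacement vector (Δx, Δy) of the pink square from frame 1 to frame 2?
(-0.1, -3.0)

The pink square was at (4.6, 4.2) in frame 1 and (4.5, 1.2) in frame 2.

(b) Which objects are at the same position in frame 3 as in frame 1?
the brown star, the cyan pentagon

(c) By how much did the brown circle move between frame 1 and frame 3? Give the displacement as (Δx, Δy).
(-0.9, -2.3)

The brown circle was at (8.2, 8.2) in frame 1 and (7.3, 5.9) in frame 3.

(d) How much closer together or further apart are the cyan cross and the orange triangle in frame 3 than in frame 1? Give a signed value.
-3.4

Distance in frame 1: 6.1. Distance in frame 3: 2.7.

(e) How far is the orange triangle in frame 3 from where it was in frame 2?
2.7

The orange triangle moved from (4.6, 4.7) to (3.3, 7.1), a distance of √(1.3² + 2.4²) ≈ 2.7.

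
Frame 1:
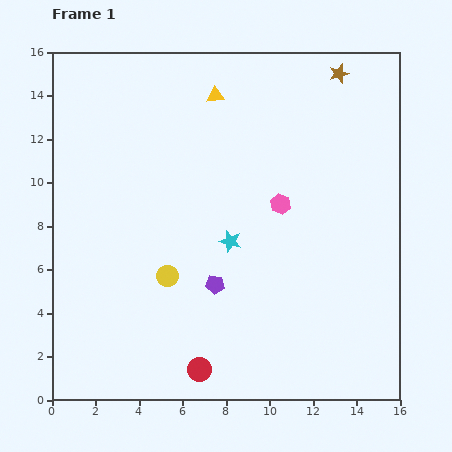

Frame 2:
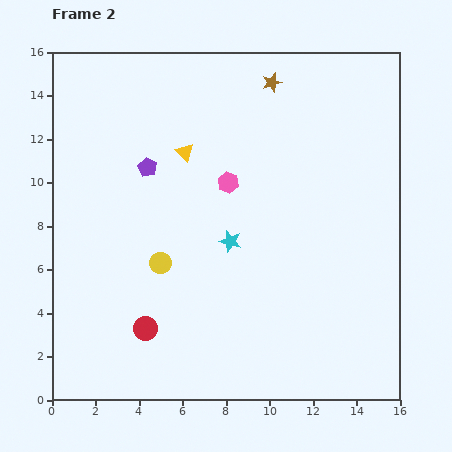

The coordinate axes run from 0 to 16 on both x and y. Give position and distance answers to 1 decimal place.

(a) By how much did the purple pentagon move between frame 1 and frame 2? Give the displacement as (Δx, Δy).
(-3.1, 5.4)

The purple pentagon was at (7.5, 5.3) in frame 1 and (4.4, 10.7) in frame 2.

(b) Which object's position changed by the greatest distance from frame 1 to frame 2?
the purple pentagon

(moved 6.2; next 3.1)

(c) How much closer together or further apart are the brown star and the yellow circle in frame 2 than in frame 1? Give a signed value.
-2.5

Distance in frame 1: 12.2. Distance in frame 2: 9.7.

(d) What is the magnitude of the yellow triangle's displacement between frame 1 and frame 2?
3.0

The yellow triangle moved from (7.5, 14.0) to (6.1, 11.4), a distance of √(1.4² + 2.6²) ≈ 3.0.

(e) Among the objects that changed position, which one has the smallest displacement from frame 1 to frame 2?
the yellow circle

(moved 0.7)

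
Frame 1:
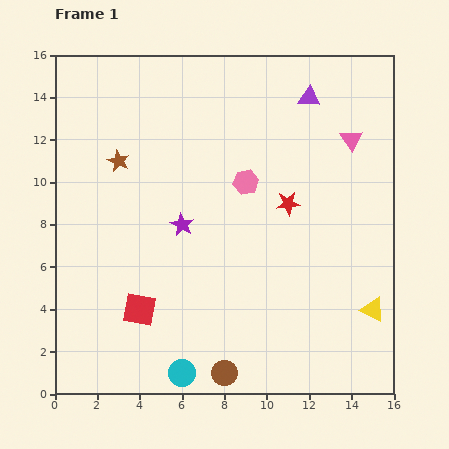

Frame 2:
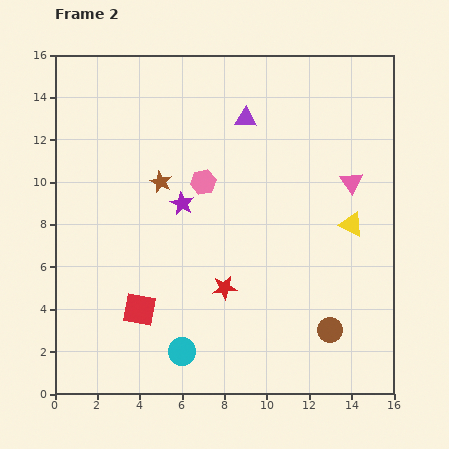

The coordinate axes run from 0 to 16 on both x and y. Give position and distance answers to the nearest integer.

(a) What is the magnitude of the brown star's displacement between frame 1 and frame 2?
2

The brown star moved from (3, 11) to (5, 10), a distance of √(2² + 1²) ≈ 2.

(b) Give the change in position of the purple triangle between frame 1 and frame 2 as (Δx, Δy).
(-3, -1)

The purple triangle was at (12, 14) in frame 1 and (9, 13) in frame 2.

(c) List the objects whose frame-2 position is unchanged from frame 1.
the red square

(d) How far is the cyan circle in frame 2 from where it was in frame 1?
1

The cyan circle moved from (6, 1) to (6, 2), a distance of √(0² + 1²) ≈ 1.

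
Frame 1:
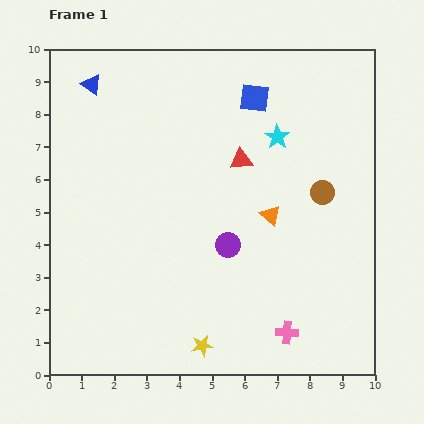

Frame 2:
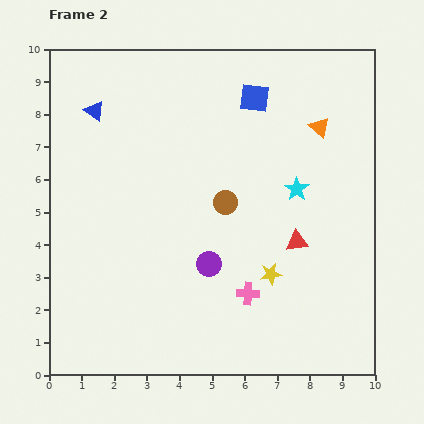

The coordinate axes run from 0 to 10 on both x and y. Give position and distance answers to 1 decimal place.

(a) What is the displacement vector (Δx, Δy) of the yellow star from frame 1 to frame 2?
(2.1, 2.2)

The yellow star was at (4.7, 0.9) in frame 1 and (6.8, 3.1) in frame 2.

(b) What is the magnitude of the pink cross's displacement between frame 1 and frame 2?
1.7

The pink cross moved from (7.3, 1.3) to (6.1, 2.5), a distance of √(1.2² + 1.2²) ≈ 1.7.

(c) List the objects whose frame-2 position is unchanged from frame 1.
the blue square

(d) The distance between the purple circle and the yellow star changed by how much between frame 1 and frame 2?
-1.3

Distance in frame 1: 3.2. Distance in frame 2: 1.9.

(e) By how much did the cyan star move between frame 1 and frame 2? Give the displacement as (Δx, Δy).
(0.6, -1.6)

The cyan star was at (7.0, 7.3) in frame 1 and (7.6, 5.7) in frame 2.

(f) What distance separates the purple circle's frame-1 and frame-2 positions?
0.8

The purple circle moved from (5.5, 4.0) to (4.9, 3.4), a distance of √(0.6² + 0.6²) ≈ 0.8.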